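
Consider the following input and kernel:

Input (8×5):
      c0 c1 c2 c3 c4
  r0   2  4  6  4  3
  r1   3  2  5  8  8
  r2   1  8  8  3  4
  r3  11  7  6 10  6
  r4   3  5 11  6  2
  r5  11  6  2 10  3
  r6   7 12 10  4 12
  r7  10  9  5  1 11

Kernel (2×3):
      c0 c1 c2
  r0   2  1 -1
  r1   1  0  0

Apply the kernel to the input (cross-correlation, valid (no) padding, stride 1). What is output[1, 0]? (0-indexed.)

4

The receptive field on the input at this output position is [3 2 5 / 1 8 8]. Elementwise product with the kernel and sum: 3·2 + 2·1 + 5·-1 + 1·1.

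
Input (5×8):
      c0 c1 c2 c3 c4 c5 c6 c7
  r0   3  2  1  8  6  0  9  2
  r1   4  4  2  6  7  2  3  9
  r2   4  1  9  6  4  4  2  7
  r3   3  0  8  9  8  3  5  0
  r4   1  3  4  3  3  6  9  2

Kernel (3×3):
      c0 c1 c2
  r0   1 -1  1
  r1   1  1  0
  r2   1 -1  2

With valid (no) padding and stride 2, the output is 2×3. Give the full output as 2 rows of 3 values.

31 18 28
21 31 28

Output[0,0]: The receptive field on the input at this output position is [3 2 1 / 4 4 2 / 4 1 9]. Elementwise product with the kernel and sum: 3·1 + 2·-1 + 1·1 + 4·1 + 4·1 + 4·1 + 1·-1 + 9·2.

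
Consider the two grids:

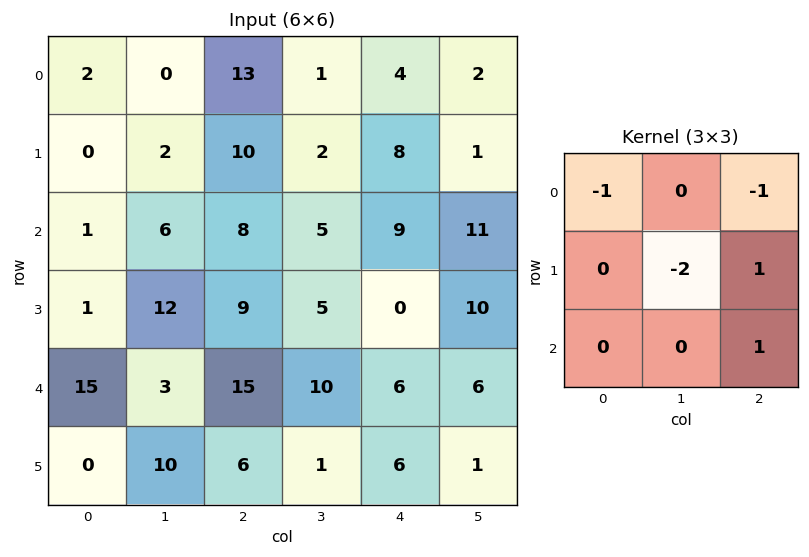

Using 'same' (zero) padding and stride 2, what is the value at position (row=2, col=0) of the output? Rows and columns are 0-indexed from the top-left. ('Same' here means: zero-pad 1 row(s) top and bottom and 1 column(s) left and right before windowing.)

-29

The receptive field on the zero-padded input at this output position is [0 1 12 / 0 15 3 / 0 0 10]. Elementwise product with the kernel and sum: 0·-1 + 12·-1 + 15·-2 + 3·1 + 10·1.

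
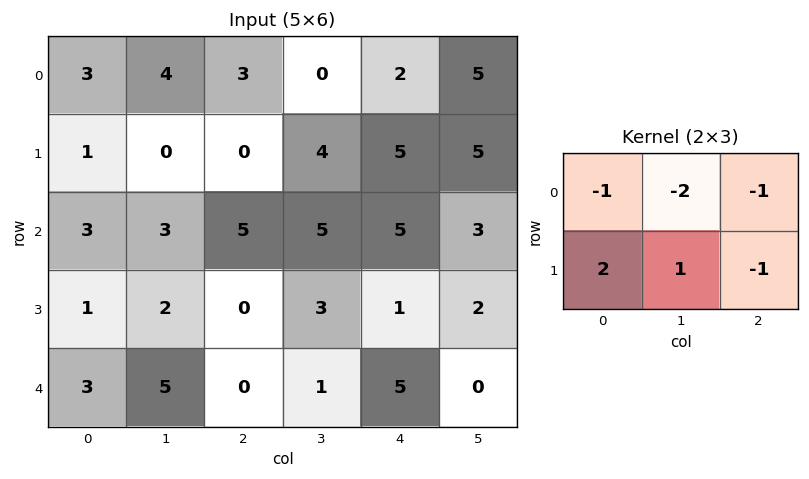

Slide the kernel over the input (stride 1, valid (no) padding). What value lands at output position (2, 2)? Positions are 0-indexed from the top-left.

The receptive field on the input at this output position is [5 5 5 / 0 3 1]. Elementwise product with the kernel and sum: 5·-1 + 5·-2 + 5·-1 + 0·2 + 3·1 + 1·-1.

-18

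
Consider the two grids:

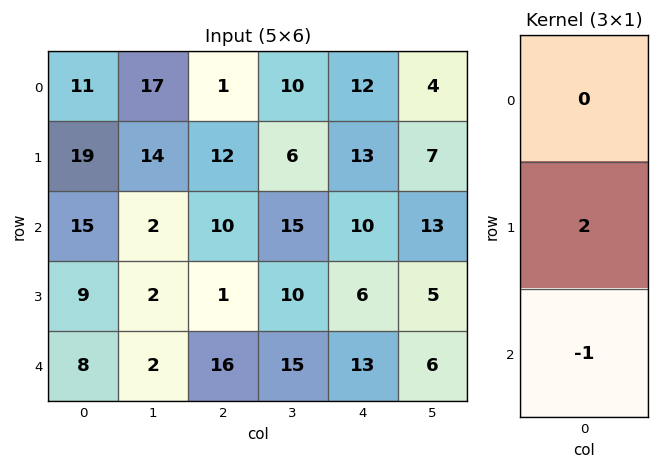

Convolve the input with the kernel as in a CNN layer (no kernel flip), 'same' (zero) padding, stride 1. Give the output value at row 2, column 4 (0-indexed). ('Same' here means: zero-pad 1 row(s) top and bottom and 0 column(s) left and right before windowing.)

The receptive field on the zero-padded input at this output position is [13 / 10 / 6]. Elementwise product with the kernel and sum: 10·2 + 6·-1.

14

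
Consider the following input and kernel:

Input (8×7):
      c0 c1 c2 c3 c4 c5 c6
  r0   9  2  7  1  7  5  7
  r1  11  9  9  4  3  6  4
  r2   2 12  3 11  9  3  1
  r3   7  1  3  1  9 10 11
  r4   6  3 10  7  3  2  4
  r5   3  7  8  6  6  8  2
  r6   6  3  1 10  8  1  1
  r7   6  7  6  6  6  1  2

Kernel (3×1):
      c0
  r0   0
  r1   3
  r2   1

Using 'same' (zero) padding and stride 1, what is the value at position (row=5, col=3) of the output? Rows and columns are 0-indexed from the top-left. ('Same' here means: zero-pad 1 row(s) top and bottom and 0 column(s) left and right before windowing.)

28

The receptive field on the zero-padded input at this output position is [7 / 6 / 10]. Elementwise product with the kernel and sum: 6·3 + 10·1.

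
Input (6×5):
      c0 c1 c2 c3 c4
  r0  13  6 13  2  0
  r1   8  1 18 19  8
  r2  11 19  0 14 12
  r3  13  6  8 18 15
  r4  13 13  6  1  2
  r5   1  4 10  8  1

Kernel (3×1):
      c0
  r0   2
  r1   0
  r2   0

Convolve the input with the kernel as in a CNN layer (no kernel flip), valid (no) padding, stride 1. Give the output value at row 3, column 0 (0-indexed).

The receptive field on the input at this output position is [13 / 13 / 1]. Elementwise product with the kernel and sum: 13·2.

26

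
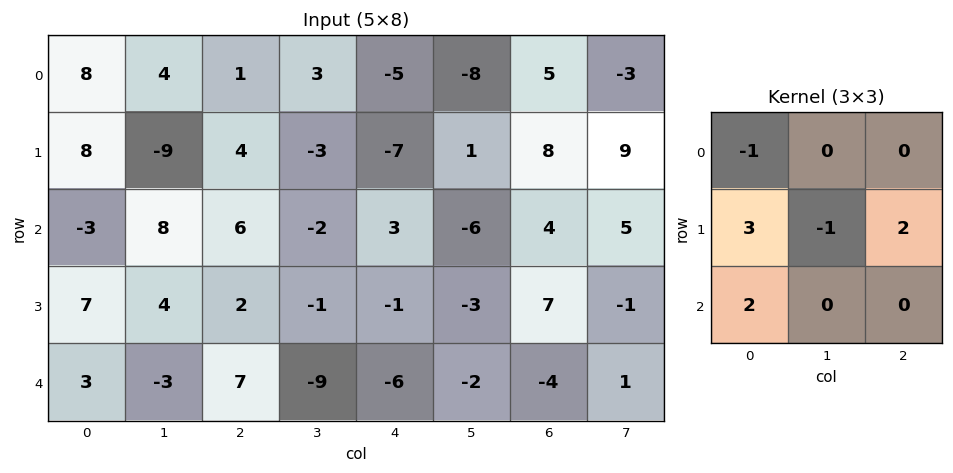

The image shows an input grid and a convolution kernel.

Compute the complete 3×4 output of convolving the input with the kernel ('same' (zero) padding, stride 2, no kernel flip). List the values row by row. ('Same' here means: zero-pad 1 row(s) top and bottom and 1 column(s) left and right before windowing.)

0 -1 -8 -33
19 31 -20 -19
-9 -38 -24 3

Output[0,0]: The receptive field on the zero-padded input at this output position is [0 0 0 / 0 8 4 / 0 8 -9]. Elementwise product with the kernel and sum: 0·-1 + 0·3 + 8·-1 + 4·2 + 0·2.
Output[0,1]: The receptive field on the zero-padded input at this output position is [0 0 0 / 4 1 3 / -9 4 -3]. Elementwise product with the kernel and sum: 0·-1 + 4·3 + 1·-1 + 3·2 + -9·2.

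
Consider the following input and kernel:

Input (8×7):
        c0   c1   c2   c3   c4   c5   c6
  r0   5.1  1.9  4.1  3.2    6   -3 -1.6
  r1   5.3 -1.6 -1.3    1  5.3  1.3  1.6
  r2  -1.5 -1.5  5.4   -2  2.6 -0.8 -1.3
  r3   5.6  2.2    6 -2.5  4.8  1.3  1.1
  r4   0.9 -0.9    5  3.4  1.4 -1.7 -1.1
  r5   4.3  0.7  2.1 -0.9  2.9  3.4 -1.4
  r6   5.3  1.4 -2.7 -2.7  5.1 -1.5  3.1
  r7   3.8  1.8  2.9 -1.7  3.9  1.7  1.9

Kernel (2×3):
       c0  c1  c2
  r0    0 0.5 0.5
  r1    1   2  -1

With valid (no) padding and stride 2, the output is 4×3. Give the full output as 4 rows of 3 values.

Output[0,0]: The receptive field on the input at this output position is [5.1 1.9 4.1 / 5.3 -1.6 -1.3]. Elementwise product with the kernel and sum: 1.9·0.5 + 4.1·0.5 + 5.3·1 + -1.6·2 + -1.3·-1.

6.4 0 4
5.95 -3.5 5.25
5.65 -0.2 9.7
3.85 -3.2 6.2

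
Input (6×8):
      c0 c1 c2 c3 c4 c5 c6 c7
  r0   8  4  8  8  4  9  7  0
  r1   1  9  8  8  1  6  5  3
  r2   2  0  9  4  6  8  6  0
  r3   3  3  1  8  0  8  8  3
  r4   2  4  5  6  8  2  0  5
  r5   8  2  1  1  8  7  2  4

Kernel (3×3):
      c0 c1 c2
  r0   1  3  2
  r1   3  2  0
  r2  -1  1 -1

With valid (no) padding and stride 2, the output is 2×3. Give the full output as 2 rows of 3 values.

46 69 56
32 45 52

Output[0,0]: The receptive field on the input at this output position is [8 4 8 / 1 9 8 / 2 0 9]. Elementwise product with the kernel and sum: 8·1 + 4·3 + 8·2 + 1·3 + 9·2 + 2·-1 + 0·1 + 9·-1.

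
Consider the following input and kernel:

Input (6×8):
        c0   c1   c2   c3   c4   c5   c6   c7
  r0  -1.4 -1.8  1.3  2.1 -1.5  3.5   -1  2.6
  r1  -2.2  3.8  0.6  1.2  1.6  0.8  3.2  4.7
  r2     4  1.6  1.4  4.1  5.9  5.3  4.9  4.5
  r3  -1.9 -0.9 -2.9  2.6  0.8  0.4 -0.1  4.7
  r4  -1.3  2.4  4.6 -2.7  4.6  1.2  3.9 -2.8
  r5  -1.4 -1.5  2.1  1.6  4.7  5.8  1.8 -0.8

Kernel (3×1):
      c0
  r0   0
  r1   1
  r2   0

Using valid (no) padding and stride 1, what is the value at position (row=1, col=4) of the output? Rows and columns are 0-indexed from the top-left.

5.9

The receptive field on the input at this output position is [1.6 / 5.9 / 0.8]. Elementwise product with the kernel and sum: 5.9·1.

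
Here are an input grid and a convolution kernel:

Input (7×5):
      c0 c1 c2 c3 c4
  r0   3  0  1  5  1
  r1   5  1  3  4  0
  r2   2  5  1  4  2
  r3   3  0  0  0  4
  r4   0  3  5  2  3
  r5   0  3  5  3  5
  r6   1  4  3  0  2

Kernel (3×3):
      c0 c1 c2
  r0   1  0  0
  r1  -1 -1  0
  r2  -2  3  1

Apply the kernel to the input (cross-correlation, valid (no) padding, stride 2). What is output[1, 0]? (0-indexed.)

The receptive field on the input at this output position is [2 5 1 / 3 0 0 / 0 3 5]. Elementwise product with the kernel and sum: 2·1 + 3·-1 + 0·-1 + 0·-2 + 3·3 + 5·1.

13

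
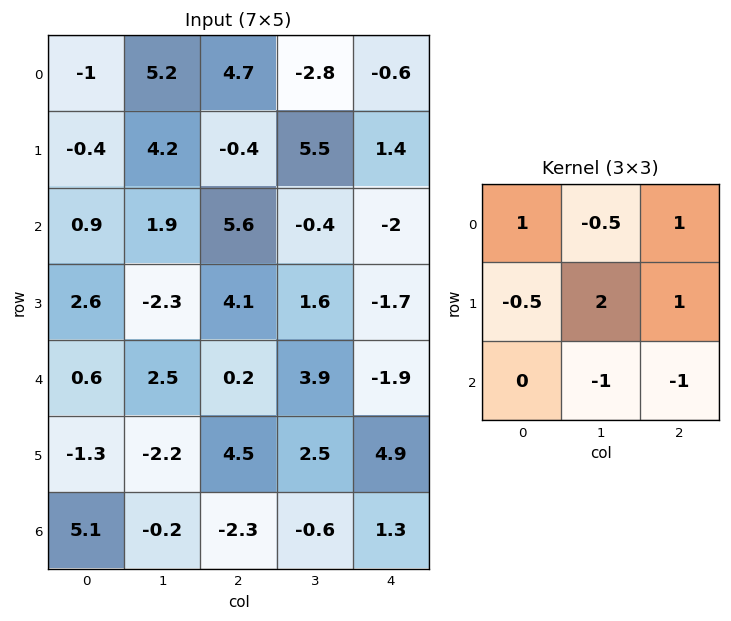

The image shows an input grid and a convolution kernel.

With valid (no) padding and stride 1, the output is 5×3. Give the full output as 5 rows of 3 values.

1.8 -2.55 20.5
4.25 14.05 -7.25
1.05 5.55 1.25
10.45 -6.7 0
2.8 21.8 3.3

Output[0,0]: The receptive field on the input at this output position is [-1 5.2 4.7 / -0.4 4.2 -0.4 / 0.9 1.9 5.6]. Elementwise product with the kernel and sum: -1·1 + 5.2·-0.5 + 4.7·1 + -0.4·-0.5 + 4.2·2 + -0.4·1 + 1.9·-1 + 5.6·-1.
Output[0,1]: The receptive field on the input at this output position is [5.2 4.7 -2.8 / 4.2 -0.4 5.5 / 1.9 5.6 -0.4]. Elementwise product with the kernel and sum: 5.2·1 + 4.7·-0.5 + -2.8·1 + 4.2·-0.5 + -0.4·2 + 5.5·1 + 5.6·-1 + -0.4·-1.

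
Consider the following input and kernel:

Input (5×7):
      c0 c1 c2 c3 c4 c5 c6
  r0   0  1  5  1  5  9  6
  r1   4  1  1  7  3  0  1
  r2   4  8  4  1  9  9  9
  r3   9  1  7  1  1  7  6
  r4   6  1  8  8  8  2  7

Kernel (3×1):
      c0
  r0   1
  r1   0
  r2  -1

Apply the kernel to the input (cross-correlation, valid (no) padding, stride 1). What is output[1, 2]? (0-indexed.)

-6

The receptive field on the input at this output position is [1 / 4 / 7]. Elementwise product with the kernel and sum: 1·1 + 7·-1.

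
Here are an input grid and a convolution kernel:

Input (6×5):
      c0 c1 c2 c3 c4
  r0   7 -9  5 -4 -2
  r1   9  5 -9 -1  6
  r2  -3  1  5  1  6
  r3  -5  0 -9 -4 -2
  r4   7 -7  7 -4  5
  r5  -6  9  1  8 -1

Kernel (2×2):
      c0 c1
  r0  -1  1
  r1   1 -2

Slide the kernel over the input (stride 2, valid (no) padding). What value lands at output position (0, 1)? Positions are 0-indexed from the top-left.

The receptive field on the input at this output position is [5 -4 / -9 -1]. Elementwise product with the kernel and sum: 5·-1 + -4·1 + -9·1 + -1·-2.

-16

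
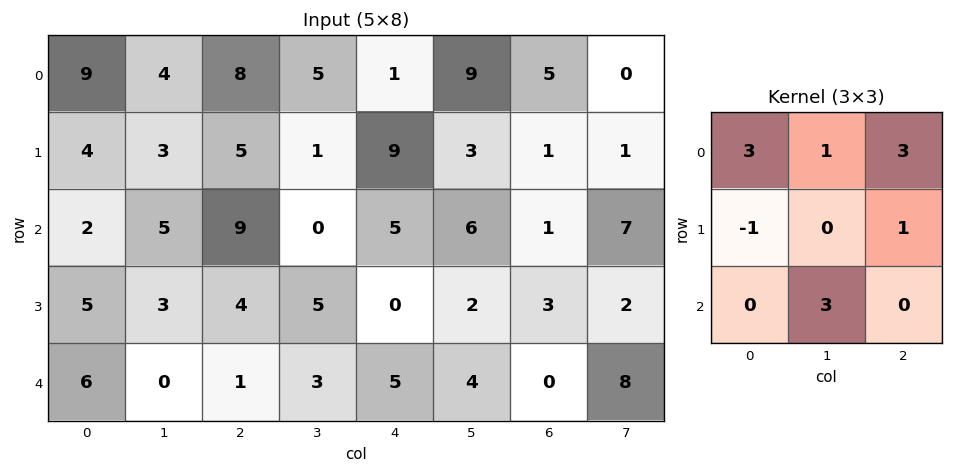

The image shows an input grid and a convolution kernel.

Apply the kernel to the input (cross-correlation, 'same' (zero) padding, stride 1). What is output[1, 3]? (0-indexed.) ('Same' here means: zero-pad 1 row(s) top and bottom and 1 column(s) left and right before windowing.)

The receptive field on the zero-padded input at this output position is [8 5 1 / 5 1 9 / 9 0 5]. Elementwise product with the kernel and sum: 8·3 + 5·1 + 1·3 + 5·-1 + 9·1 + 0·3.

36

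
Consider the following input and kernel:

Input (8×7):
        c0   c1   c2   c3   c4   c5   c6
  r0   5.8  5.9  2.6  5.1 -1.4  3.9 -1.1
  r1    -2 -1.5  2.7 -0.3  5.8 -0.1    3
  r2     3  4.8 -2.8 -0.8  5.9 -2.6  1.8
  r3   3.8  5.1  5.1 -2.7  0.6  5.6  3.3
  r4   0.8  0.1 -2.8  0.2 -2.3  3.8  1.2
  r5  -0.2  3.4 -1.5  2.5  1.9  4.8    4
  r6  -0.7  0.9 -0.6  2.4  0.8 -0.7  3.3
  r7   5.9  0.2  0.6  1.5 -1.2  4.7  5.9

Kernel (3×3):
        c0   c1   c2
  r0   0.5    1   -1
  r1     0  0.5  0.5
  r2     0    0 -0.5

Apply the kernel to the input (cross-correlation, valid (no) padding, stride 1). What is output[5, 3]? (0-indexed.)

-3.95

The receptive field on the input at this output position is [2.5 1.9 4.8 / 2.4 0.8 -0.7 / 1.5 -1.2 4.7]. Elementwise product with the kernel and sum: 2.5·0.5 + 1.9·1 + 4.8·-1 + 0.8·0.5 + -0.7·0.5 + 4.7·-0.5.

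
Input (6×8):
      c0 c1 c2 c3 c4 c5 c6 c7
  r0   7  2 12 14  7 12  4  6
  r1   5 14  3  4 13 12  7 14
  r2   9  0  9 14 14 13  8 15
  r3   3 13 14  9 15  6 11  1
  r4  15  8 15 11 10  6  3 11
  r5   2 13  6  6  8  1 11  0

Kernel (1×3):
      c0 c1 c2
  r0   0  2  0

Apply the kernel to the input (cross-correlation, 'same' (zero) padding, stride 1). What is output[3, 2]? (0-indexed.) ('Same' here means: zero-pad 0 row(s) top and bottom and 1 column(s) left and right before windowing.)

28

The receptive field on the zero-padded input at this output position is [13 14 9]. Elementwise product with the kernel and sum: 14·2.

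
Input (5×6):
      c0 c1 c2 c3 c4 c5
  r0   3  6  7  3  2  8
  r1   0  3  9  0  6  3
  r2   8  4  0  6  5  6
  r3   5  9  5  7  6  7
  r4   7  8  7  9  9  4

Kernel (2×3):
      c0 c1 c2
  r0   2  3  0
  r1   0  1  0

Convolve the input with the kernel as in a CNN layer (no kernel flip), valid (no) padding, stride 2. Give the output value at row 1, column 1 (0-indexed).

The receptive field on the input at this output position is [0 6 5 / 5 7 6]. Elementwise product with the kernel and sum: 0·2 + 6·3 + 7·1.

25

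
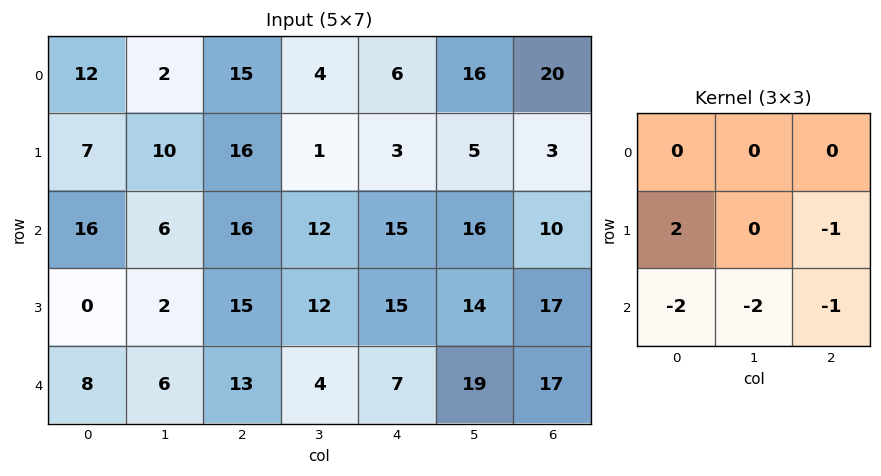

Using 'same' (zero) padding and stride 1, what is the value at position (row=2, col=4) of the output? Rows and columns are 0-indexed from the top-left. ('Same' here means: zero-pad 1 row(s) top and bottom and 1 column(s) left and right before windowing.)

The receptive field on the zero-padded input at this output position is [1 3 5 / 12 15 16 / 12 15 14]. Elementwise product with the kernel and sum: 12·2 + 16·-1 + 12·-2 + 15·-2 + 14·-1.

-60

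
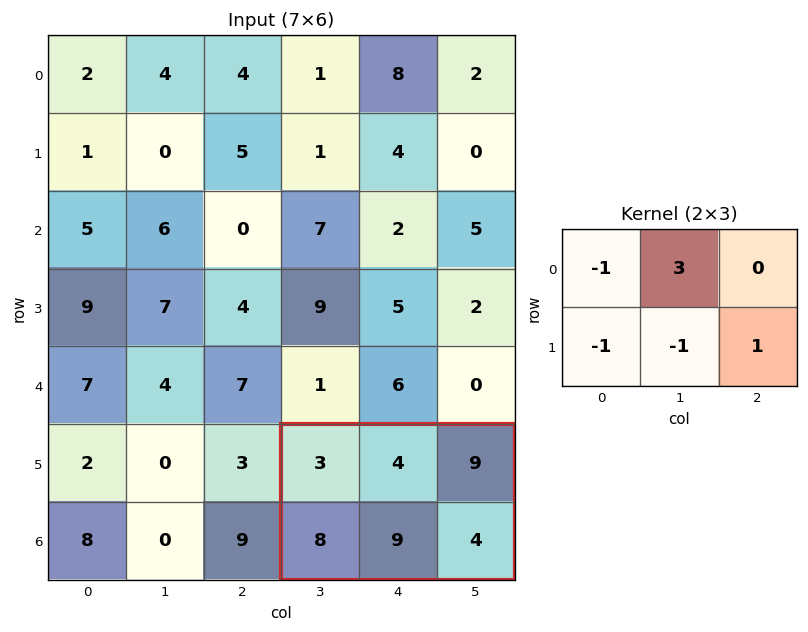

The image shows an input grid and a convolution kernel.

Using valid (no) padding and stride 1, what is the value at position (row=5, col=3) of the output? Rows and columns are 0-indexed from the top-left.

The receptive field on the input at this output position is [3 4 9 / 8 9 4]. Elementwise product with the kernel and sum: 3·-1 + 4·3 + 8·-1 + 9·-1 + 4·1.

-4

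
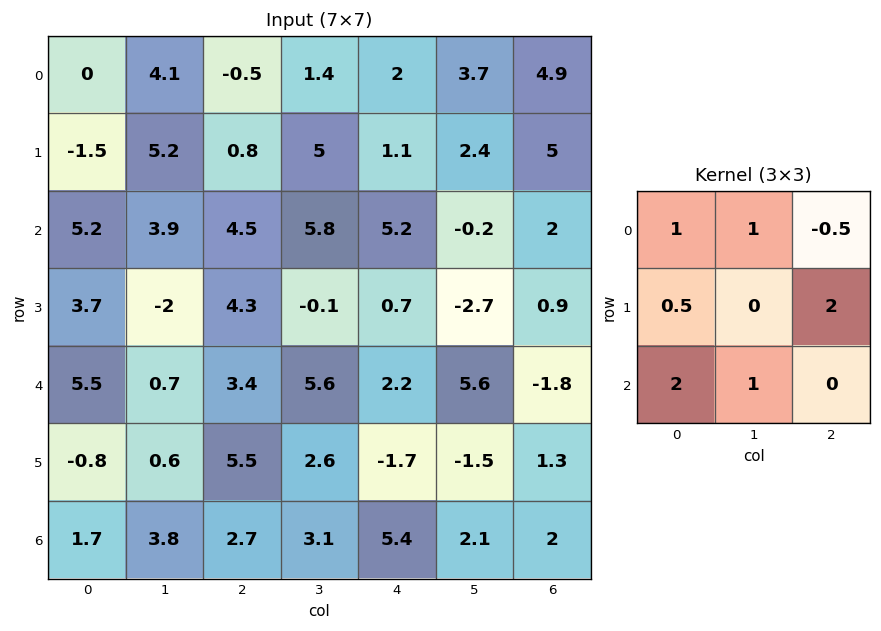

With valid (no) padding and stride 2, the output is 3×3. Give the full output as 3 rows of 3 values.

Output[0,0]: The receptive field on the input at this output position is [0 4.1 -0.5 / -1.5 5.2 0.8 / 5.2 3.9 4.5]. Elementwise product with the kernel and sum: 0·1 + 4.1·1 + -0.5·-0.5 + -1.5·0.5 + 0.8·2 + 5.2·2 + 3.9·1.

19.5 17.3 24
29 23.65 16.15
22.3 15.75 23.35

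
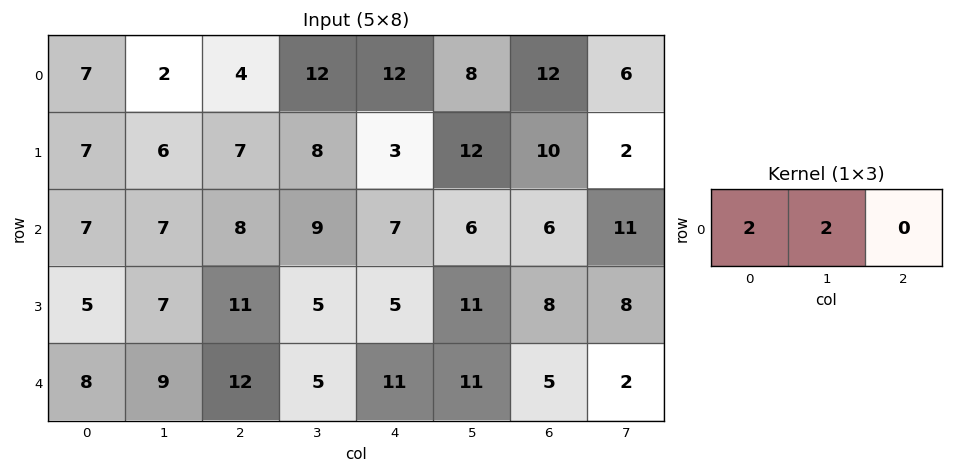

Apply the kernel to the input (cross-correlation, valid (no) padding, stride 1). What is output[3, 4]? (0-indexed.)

The receptive field on the input at this output position is [5 11 8]. Elementwise product with the kernel and sum: 5·2 + 11·2.

32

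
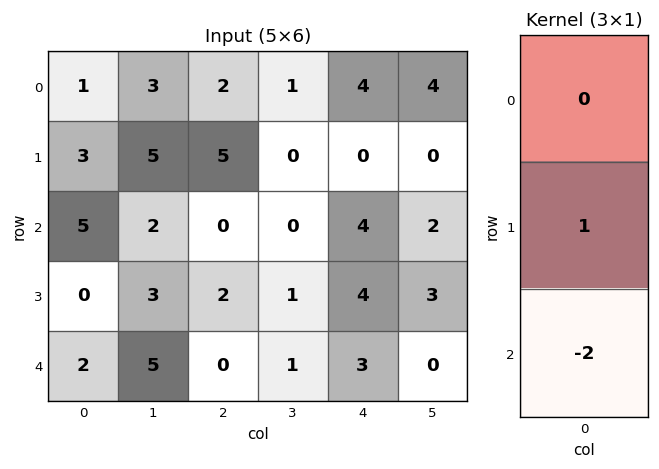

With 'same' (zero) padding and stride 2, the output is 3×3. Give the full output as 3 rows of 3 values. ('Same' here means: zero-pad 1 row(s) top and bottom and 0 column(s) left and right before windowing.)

Output[0,0]: The receptive field on the zero-padded input at this output position is [0 / 1 / 3]. Elementwise product with the kernel and sum: 1·1 + 3·-2.

-5 -8 4
5 -4 -4
2 0 3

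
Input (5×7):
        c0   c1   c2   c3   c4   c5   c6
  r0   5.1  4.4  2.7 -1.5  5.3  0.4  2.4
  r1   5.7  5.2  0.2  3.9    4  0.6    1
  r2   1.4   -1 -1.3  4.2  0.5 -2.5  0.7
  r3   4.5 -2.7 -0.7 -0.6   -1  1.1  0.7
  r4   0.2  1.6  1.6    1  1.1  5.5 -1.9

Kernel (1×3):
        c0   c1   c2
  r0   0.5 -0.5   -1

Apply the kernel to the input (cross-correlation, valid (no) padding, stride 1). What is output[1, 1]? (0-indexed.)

The receptive field on the input at this output position is [5.2 0.2 3.9]. Elementwise product with the kernel and sum: 5.2·0.5 + 0.2·-0.5 + 3.9·-1.

-1.4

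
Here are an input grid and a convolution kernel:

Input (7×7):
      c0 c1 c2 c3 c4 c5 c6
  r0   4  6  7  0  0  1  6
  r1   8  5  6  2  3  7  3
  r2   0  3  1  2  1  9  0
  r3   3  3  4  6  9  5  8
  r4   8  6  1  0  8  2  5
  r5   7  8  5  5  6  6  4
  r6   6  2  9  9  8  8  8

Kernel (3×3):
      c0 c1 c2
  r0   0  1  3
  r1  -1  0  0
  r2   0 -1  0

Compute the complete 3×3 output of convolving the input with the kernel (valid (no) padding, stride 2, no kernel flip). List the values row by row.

16 -8 7
-3 1 -2
0 10 3

Output[0,0]: The receptive field on the input at this output position is [4 6 7 / 8 5 6 / 0 3 1]. Elementwise product with the kernel and sum: 6·1 + 7·3 + 8·-1 + 3·-1.
Output[0,1]: The receptive field on the input at this output position is [7 0 0 / 6 2 3 / 1 2 1]. Elementwise product with the kernel and sum: 0·1 + 0·3 + 6·-1 + 2·-1.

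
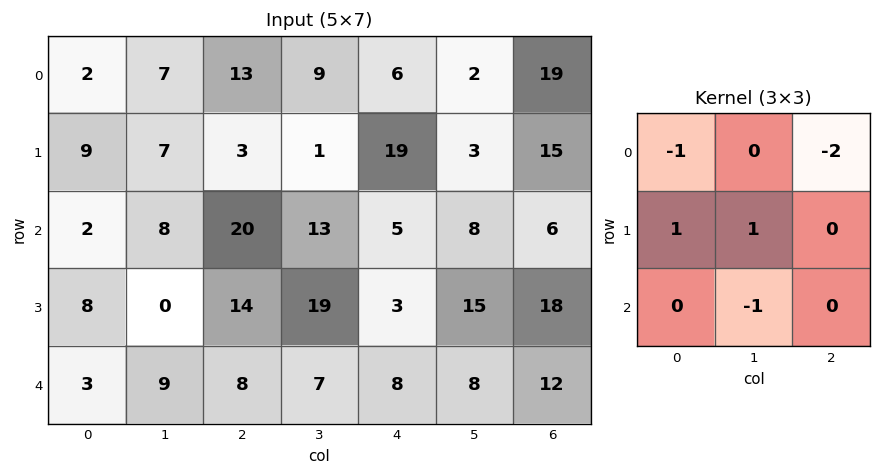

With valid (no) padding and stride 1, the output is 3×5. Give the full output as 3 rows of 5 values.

-20 -35 -34 2 -30
-5 5 -27 8 -51
-43 -28 -4 -15 -7

Output[0,0]: The receptive field on the input at this output position is [2 7 13 / 9 7 3 / 2 8 20]. Elementwise product with the kernel and sum: 2·-1 + 13·-2 + 9·1 + 7·1 + 8·-1.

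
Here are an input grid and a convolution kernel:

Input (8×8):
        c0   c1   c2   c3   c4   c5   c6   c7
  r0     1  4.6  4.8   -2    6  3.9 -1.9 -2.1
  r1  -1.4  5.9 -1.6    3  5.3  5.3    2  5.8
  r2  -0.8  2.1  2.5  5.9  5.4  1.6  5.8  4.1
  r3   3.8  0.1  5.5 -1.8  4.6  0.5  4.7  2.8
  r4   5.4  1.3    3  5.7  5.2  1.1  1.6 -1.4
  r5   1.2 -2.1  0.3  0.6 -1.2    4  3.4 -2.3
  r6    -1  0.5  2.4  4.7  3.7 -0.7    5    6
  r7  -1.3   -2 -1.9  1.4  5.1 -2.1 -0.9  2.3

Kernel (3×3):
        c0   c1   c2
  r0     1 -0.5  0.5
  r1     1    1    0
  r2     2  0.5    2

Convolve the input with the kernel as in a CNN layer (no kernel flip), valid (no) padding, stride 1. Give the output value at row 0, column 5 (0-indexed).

The receptive field on the input at this output position is [3.9 -1.9 -2.1 / 5.3 2 5.8 / 1.6 5.8 4.1]. Elementwise product with the kernel and sum: 3.9·1 + -1.9·-0.5 + -2.1·0.5 + 5.3·1 + 2·1 + 1.6·2 + 5.8·0.5 + 4.1·2.

25.4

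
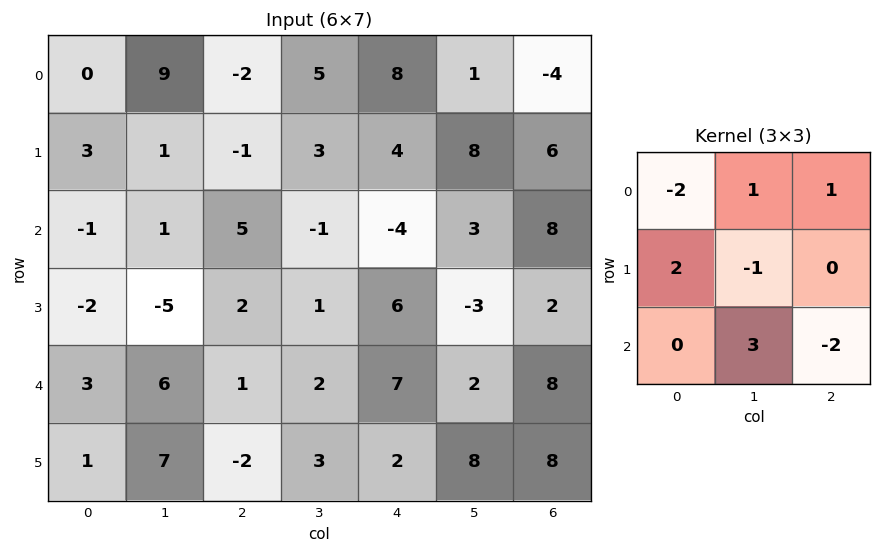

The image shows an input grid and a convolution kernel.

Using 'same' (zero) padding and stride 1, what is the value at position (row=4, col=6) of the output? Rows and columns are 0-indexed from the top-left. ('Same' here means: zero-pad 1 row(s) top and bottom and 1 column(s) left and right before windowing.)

The receptive field on the zero-padded input at this output position is [-3 2 0 / 2 8 0 / 8 8 0]. Elementwise product with the kernel and sum: -3·-2 + 2·1 + 0·1 + 2·2 + 8·-1 + 8·3 + 0·-2.

28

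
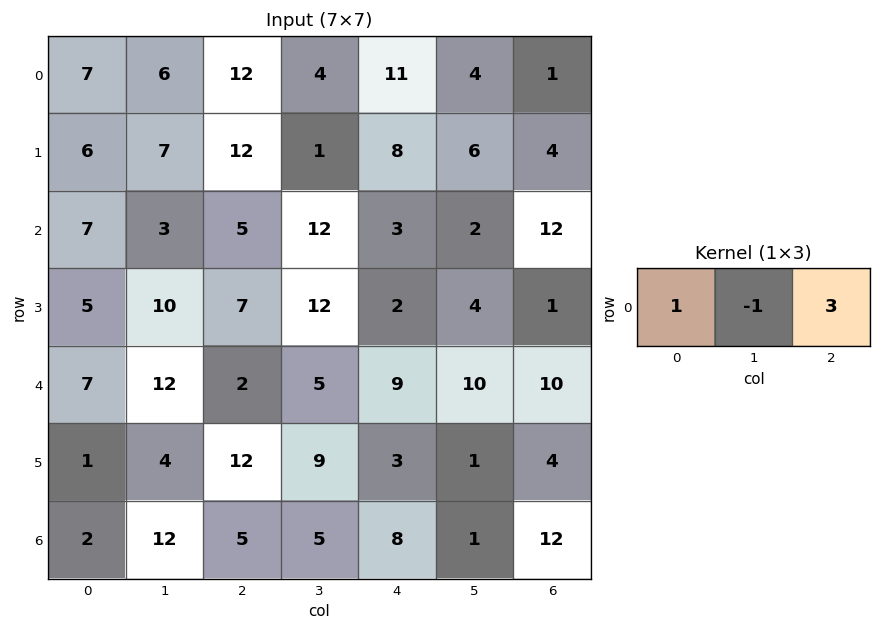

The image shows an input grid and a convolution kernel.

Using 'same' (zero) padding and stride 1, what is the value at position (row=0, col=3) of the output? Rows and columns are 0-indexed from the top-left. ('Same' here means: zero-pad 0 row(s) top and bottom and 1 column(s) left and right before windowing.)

41

The receptive field on the zero-padded input at this output position is [12 4 11]. Elementwise product with the kernel and sum: 12·1 + 4·-1 + 11·3.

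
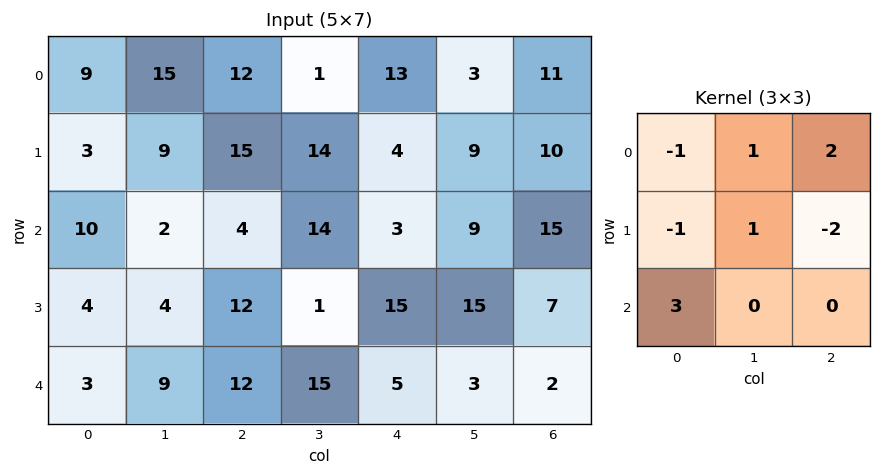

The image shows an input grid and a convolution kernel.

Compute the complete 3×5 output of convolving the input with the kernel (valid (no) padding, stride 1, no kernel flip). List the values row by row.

Output[0,0]: The receptive field on the input at this output position is [9 15 12 / 3 9 15 / 10 2 4]. Elementwise product with the kernel and sum: 9·-1 + 15·1 + 12·2 + 3·-1 + 9·1 + 15·-2 + 10·3.
Output[0,1]: The receptive field on the input at this output position is [15 12 1 / 9 15 14 / 2 4 14]. Elementwise product with the kernel and sum: 15·-1 + 12·1 + 1·2 + 9·-1 + 15·1 + 14·-2 + 2·3.

36 -17 18 32 6
32 20 47 -18 46
-15 63 11 36 37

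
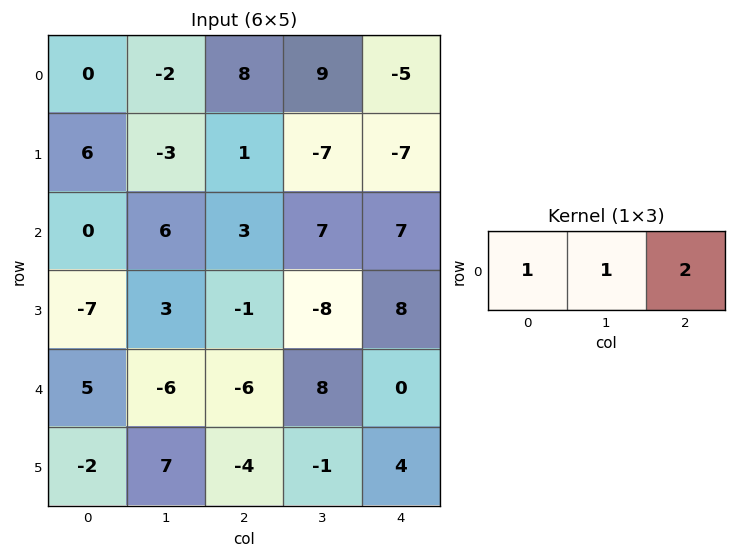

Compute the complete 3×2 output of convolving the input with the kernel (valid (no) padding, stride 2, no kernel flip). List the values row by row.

Output[0,0]: The receptive field on the input at this output position is [0 -2 8]. Elementwise product with the kernel and sum: 0·1 + -2·1 + 8·2.
Output[0,1]: The receptive field on the input at this output position is [8 9 -5]. Elementwise product with the kernel and sum: 8·1 + 9·1 + -5·2.

14 7
12 24
-13 2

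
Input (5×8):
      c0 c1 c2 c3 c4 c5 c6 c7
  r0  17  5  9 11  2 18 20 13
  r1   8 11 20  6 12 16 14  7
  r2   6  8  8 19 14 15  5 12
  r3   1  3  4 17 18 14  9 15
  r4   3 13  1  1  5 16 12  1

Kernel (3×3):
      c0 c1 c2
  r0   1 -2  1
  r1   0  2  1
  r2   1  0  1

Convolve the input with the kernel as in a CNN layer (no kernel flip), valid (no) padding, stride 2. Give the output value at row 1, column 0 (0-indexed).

The receptive field on the input at this output position is [6 8 8 / 1 3 4 / 3 13 1]. Elementwise product with the kernel and sum: 6·1 + 8·-2 + 8·1 + 3·2 + 4·1 + 3·1 + 1·1.

12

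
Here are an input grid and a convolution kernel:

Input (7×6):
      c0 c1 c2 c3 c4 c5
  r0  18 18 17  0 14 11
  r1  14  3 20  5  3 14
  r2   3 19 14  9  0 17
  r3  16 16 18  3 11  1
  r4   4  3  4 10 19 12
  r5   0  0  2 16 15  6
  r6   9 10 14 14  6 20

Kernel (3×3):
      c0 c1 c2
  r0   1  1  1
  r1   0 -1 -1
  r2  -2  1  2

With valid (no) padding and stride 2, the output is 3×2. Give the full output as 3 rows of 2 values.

71 4
5 49
29 0

Output[0,0]: The receptive field on the input at this output position is [18 18 17 / 14 3 20 / 3 19 14]. Elementwise product with the kernel and sum: 18·1 + 18·1 + 17·1 + 3·-1 + 20·-1 + 3·-2 + 19·1 + 14·2.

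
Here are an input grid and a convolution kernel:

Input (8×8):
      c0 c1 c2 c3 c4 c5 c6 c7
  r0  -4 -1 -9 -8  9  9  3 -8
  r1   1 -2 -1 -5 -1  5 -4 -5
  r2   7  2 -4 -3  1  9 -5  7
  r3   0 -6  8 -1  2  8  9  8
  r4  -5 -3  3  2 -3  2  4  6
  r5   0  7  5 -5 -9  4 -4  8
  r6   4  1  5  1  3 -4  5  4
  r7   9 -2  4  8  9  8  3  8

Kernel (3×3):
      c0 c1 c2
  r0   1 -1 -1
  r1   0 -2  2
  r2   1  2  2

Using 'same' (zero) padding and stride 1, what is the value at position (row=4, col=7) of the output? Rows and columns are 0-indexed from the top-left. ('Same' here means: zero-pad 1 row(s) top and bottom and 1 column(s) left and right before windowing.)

The receptive field on the zero-padded input at this output position is [9 8 0 / 4 6 0 / -4 8 0]. Elementwise product with the kernel and sum: 9·1 + 8·-1 + 0·-1 + 6·-2 + 0·2 + -4·1 + 8·2 + 0·2.

1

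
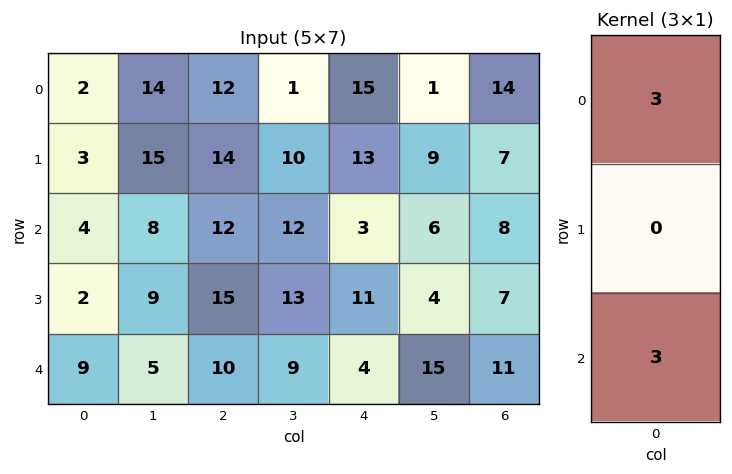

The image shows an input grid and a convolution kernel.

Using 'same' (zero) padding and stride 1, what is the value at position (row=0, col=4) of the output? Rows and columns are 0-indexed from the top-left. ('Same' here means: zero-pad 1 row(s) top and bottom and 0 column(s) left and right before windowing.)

39

The receptive field on the zero-padded input at this output position is [0 / 15 / 13]. Elementwise product with the kernel and sum: 0·3 + 13·3.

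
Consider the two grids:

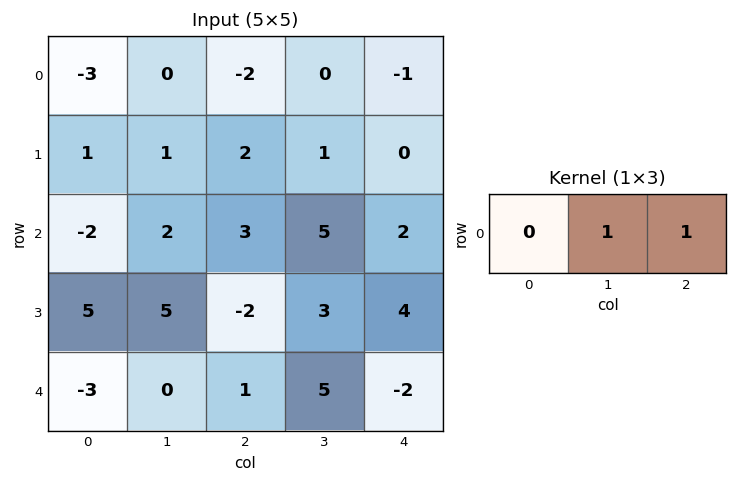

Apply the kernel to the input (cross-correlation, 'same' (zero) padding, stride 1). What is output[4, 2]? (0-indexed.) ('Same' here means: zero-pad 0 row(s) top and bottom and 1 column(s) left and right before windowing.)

6

The receptive field on the zero-padded input at this output position is [0 1 5]. Elementwise product with the kernel and sum: 1·1 + 5·1.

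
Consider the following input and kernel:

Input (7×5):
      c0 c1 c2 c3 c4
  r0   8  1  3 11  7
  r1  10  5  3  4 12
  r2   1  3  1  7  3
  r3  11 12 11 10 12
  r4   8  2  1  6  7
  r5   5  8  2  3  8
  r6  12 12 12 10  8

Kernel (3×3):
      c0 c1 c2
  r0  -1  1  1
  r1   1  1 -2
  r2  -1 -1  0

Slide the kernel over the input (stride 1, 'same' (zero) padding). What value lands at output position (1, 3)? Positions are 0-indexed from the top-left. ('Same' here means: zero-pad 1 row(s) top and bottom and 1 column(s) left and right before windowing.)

-10

The receptive field on the zero-padded input at this output position is [3 11 7 / 3 4 12 / 1 7 3]. Elementwise product with the kernel and sum: 3·-1 + 11·1 + 7·1 + 3·1 + 4·1 + 12·-2 + 1·-1 + 7·-1.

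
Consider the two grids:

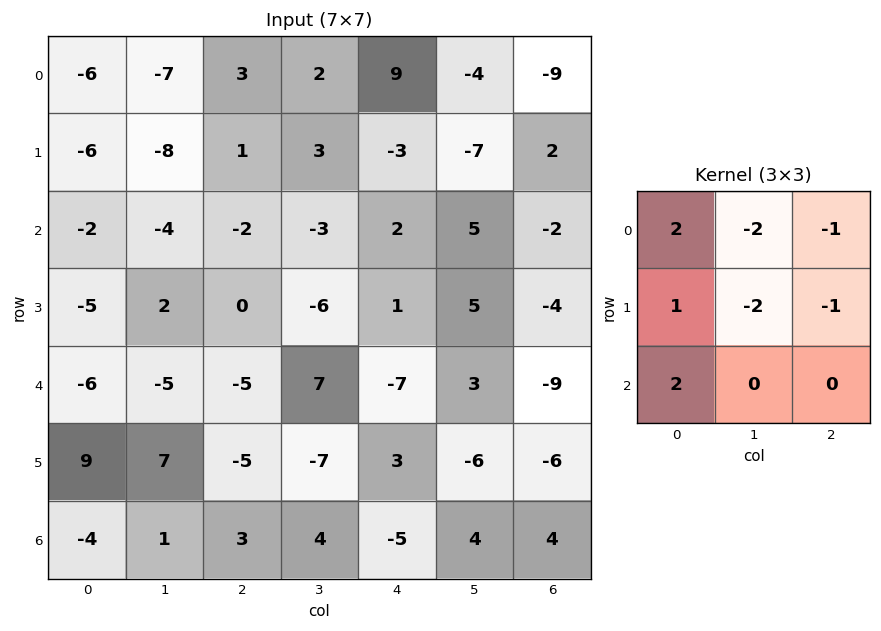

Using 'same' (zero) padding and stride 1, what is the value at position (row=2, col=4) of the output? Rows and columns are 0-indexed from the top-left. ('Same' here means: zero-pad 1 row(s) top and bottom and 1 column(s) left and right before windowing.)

The receptive field on the zero-padded input at this output position is [3 -3 -7 / -3 2 5 / -6 1 5]. Elementwise product with the kernel and sum: 3·2 + -3·-2 + -7·-1 + -3·1 + 2·-2 + 5·-1 + -6·2.

-5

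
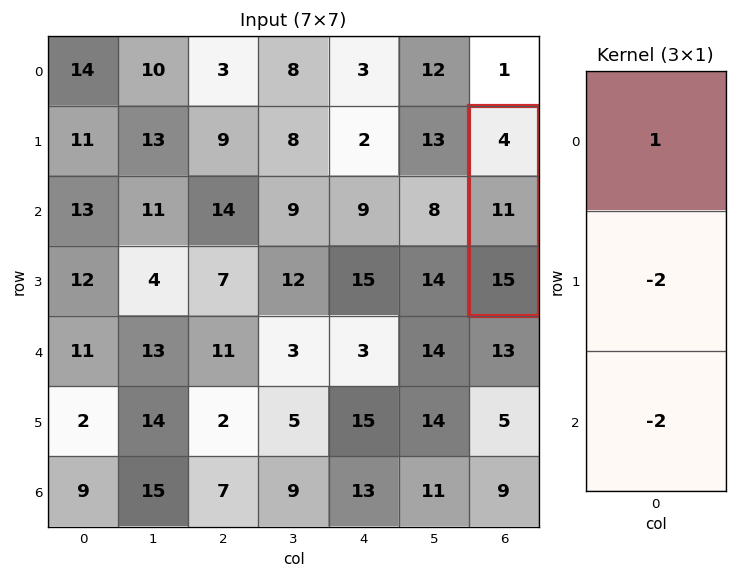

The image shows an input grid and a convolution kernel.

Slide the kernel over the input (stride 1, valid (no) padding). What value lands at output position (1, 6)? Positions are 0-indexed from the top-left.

The receptive field on the input at this output position is [4 / 11 / 15]. Elementwise product with the kernel and sum: 4·1 + 11·-2 + 15·-2.

-48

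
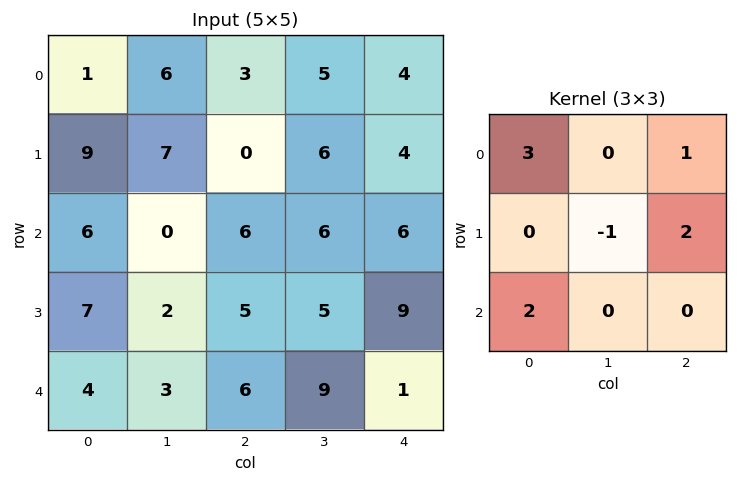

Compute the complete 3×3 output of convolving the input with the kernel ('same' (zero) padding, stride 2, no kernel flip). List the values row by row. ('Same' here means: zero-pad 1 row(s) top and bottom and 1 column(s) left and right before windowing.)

11 21 8
1 37 22
4 23 14

Output[0,0]: The receptive field on the zero-padded input at this output position is [0 0 0 / 0 1 6 / 0 9 7]. Elementwise product with the kernel and sum: 0·3 + 0·1 + 1·-1 + 6·2 + 0·2.
Output[0,1]: The receptive field on the zero-padded input at this output position is [0 0 0 / 6 3 5 / 7 0 6]. Elementwise product with the kernel and sum: 0·3 + 0·1 + 3·-1 + 5·2 + 7·2.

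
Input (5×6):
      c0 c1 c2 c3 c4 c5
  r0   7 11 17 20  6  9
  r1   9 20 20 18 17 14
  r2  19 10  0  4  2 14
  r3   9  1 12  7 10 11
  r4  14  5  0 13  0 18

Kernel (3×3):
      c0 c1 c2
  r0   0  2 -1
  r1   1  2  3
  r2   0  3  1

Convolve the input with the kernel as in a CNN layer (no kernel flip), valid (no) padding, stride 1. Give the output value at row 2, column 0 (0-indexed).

82

The receptive field on the input at this output position is [19 10 0 / 9 1 12 / 14 5 0]. Elementwise product with the kernel and sum: 10·2 + 0·-1 + 9·1 + 1·2 + 12·3 + 5·3 + 0·1.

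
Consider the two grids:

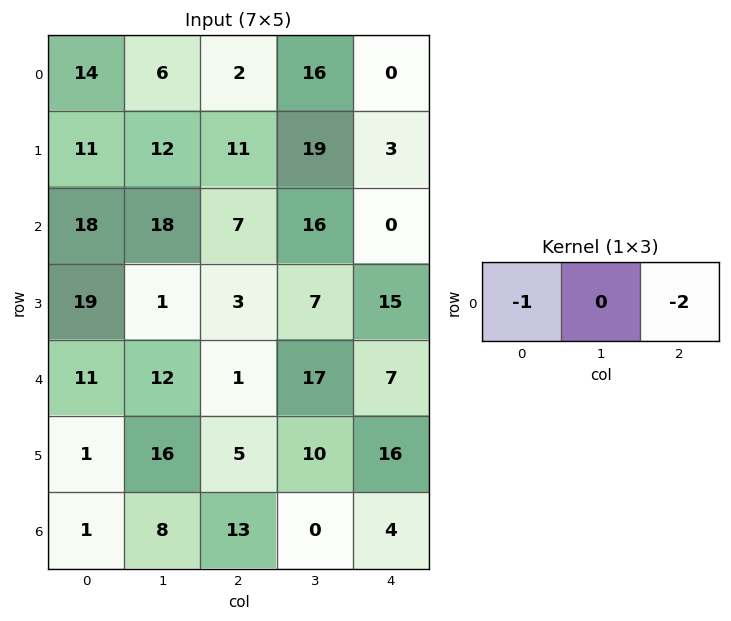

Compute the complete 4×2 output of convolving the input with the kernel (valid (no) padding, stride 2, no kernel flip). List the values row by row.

-18 -2
-32 -7
-13 -15
-27 -21

Output[0,0]: The receptive field on the input at this output position is [14 6 2]. Elementwise product with the kernel and sum: 14·-1 + 2·-2.
Output[0,1]: The receptive field on the input at this output position is [2 16 0]. Elementwise product with the kernel and sum: 2·-1 + 0·-2.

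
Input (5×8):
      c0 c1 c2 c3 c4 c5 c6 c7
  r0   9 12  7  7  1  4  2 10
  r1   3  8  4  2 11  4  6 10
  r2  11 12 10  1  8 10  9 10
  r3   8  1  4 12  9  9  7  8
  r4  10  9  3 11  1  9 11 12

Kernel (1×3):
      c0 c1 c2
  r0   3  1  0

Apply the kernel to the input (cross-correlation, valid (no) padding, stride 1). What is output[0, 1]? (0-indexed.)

43

The receptive field on the input at this output position is [12 7 7]. Elementwise product with the kernel and sum: 12·3 + 7·1.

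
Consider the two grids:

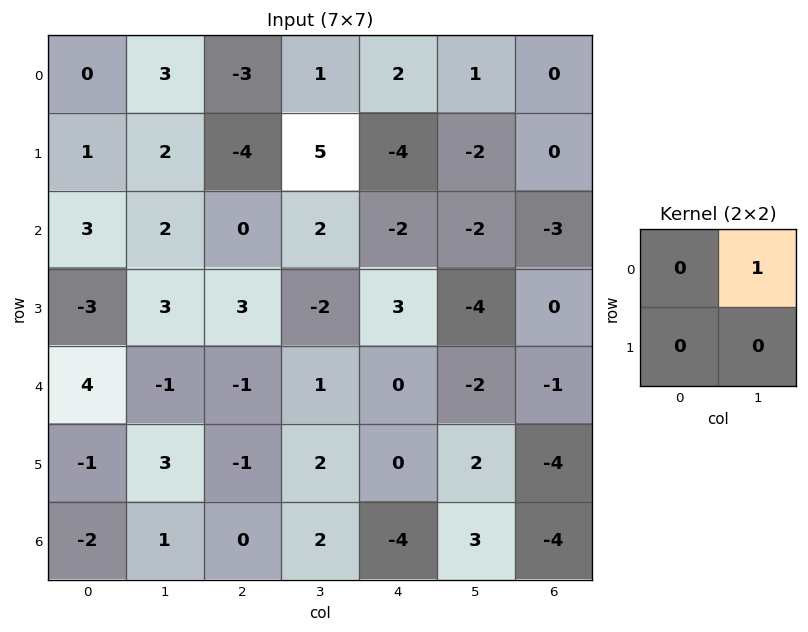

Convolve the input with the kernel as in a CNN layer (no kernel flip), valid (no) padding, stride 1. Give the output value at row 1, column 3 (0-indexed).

The receptive field on the input at this output position is [5 -4 / 2 -2]. Elementwise product with the kernel and sum: -4·1.

-4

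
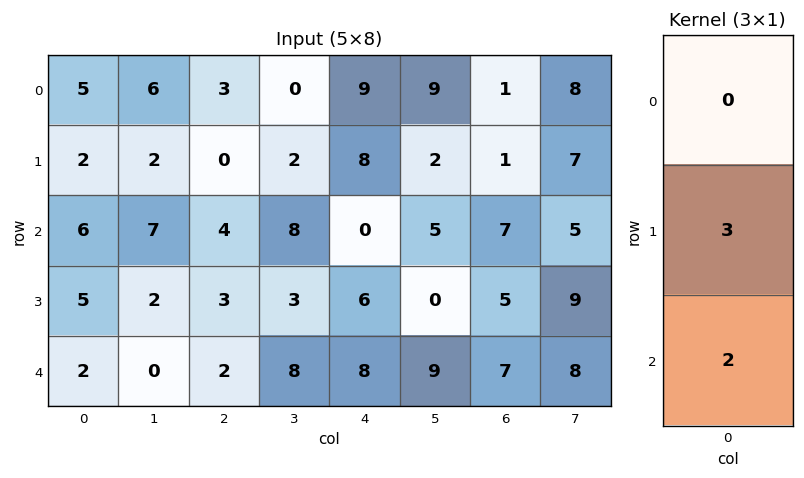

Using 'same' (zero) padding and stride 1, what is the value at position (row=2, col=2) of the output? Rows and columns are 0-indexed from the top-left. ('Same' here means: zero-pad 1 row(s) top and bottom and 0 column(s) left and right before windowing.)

The receptive field on the zero-padded input at this output position is [0 / 4 / 3]. Elementwise product with the kernel and sum: 4·3 + 3·2.

18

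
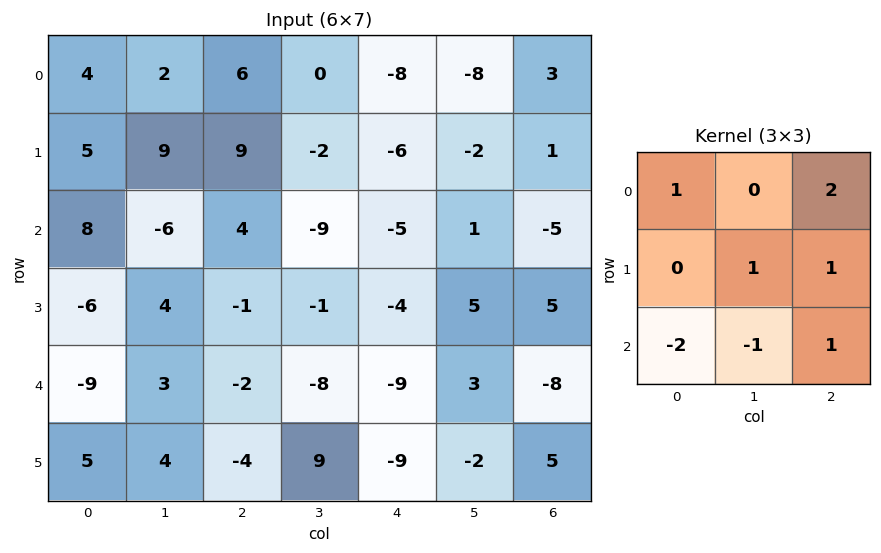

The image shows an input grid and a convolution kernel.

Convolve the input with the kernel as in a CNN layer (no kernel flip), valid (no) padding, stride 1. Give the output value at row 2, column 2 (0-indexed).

-8

The receptive field on the input at this output position is [4 -9 -5 / -1 -1 -4 / -2 -8 -9]. Elementwise product with the kernel and sum: 4·1 + -5·2 + -1·1 + -4·1 + -2·-2 + -8·-1 + -9·1.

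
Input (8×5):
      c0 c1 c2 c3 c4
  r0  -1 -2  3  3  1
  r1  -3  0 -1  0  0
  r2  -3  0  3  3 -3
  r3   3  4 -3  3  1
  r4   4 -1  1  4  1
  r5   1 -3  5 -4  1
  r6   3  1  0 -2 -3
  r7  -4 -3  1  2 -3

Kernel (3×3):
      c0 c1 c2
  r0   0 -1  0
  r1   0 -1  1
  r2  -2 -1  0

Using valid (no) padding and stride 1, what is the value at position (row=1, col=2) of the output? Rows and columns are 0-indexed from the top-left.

-3

The receptive field on the input at this output position is [-1 0 0 / 3 3 -3 / -3 3 1]. Elementwise product with the kernel and sum: 0·-1 + 3·-1 + -3·1 + -3·-2 + 3·-1.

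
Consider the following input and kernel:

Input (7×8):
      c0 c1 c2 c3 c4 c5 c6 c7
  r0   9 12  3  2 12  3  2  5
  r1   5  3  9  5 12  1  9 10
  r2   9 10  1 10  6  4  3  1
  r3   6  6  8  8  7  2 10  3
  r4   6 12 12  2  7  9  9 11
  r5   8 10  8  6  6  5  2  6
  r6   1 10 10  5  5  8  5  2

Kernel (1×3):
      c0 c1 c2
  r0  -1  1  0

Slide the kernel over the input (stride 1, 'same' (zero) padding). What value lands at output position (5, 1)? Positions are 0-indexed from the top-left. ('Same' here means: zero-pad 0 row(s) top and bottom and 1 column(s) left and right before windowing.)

The receptive field on the zero-padded input at this output position is [8 10 8]. Elementwise product with the kernel and sum: 8·-1 + 10·1.

2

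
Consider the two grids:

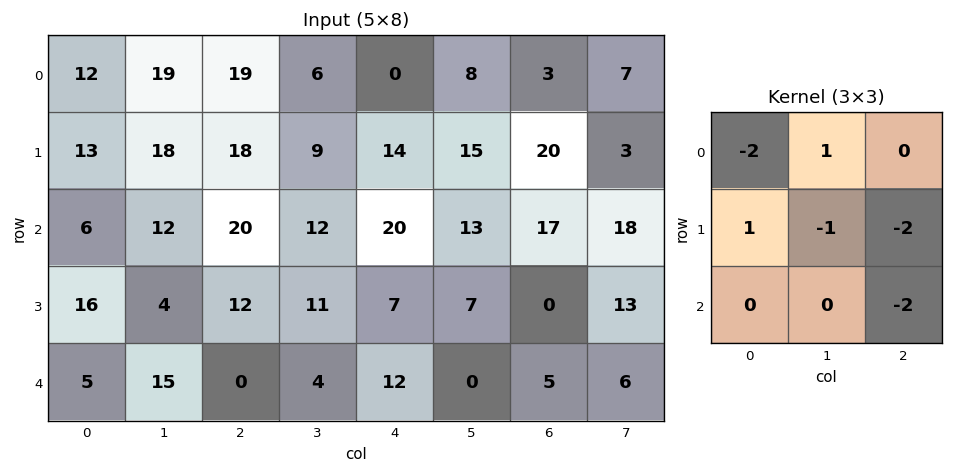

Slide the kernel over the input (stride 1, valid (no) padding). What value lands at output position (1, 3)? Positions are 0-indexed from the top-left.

-52

The receptive field on the input at this output position is [9 14 15 / 12 20 13 / 11 7 7]. Elementwise product with the kernel and sum: 9·-2 + 14·1 + 12·1 + 20·-1 + 13·-2 + 7·-2.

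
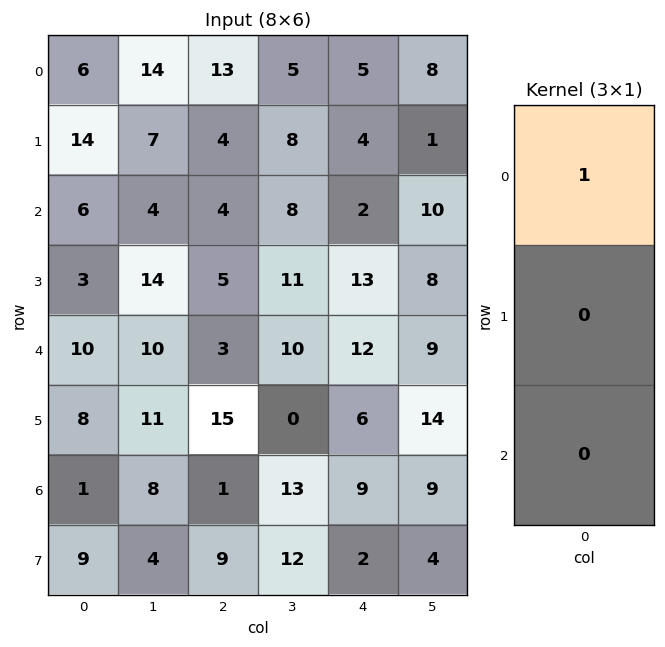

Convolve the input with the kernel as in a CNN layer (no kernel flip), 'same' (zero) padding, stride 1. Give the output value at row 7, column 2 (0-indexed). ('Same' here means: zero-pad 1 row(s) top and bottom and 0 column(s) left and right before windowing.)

The receptive field on the zero-padded input at this output position is [1 / 9 / 0]. Elementwise product with the kernel and sum: 1·1.

1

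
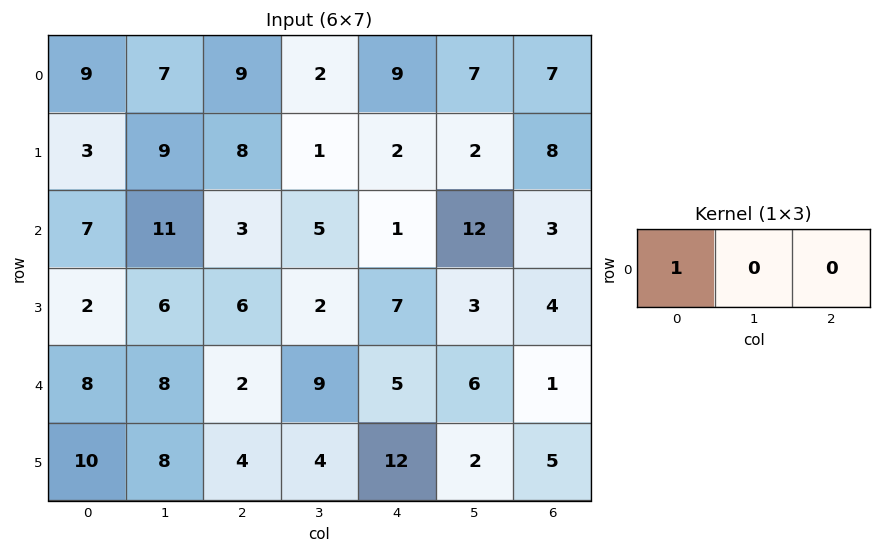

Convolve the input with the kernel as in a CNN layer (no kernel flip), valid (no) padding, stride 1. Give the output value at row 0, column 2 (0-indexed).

The receptive field on the input at this output position is [9 2 9]. Elementwise product with the kernel and sum: 9·1.

9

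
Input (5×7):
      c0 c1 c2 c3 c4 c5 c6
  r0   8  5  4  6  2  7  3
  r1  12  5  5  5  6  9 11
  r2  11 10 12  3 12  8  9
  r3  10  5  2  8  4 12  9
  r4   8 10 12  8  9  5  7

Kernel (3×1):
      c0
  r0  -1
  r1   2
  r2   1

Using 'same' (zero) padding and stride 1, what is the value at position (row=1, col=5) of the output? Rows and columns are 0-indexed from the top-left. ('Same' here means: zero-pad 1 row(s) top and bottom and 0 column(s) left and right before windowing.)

The receptive field on the zero-padded input at this output position is [7 / 9 / 8]. Elementwise product with the kernel and sum: 7·-1 + 9·2 + 8·1.

19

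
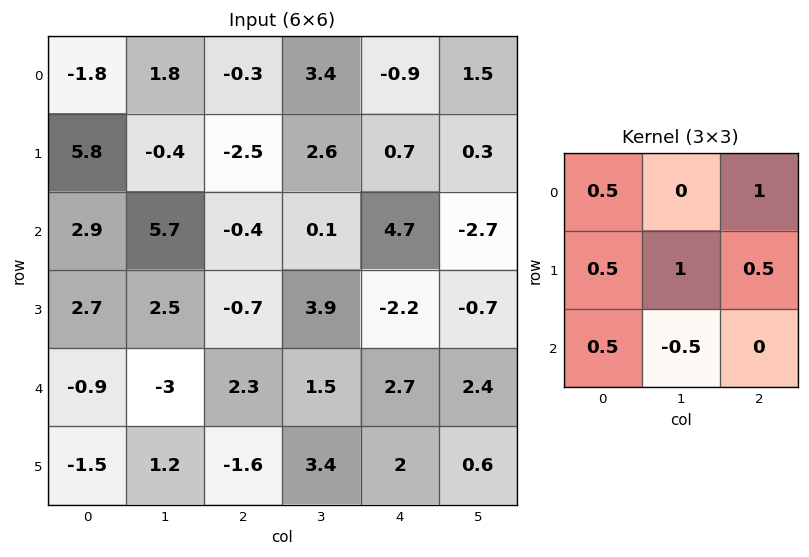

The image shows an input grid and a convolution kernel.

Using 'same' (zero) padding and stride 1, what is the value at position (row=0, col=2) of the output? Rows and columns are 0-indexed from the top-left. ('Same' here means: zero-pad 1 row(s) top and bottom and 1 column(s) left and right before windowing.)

3.35

The receptive field on the zero-padded input at this output position is [0 0 0 / 1.8 -0.3 3.4 / -0.4 -2.5 2.6]. Elementwise product with the kernel and sum: 0·0.5 + 0·1 + 1.8·0.5 + -0.3·1 + 3.4·0.5 + -0.4·0.5 + -2.5·-0.5.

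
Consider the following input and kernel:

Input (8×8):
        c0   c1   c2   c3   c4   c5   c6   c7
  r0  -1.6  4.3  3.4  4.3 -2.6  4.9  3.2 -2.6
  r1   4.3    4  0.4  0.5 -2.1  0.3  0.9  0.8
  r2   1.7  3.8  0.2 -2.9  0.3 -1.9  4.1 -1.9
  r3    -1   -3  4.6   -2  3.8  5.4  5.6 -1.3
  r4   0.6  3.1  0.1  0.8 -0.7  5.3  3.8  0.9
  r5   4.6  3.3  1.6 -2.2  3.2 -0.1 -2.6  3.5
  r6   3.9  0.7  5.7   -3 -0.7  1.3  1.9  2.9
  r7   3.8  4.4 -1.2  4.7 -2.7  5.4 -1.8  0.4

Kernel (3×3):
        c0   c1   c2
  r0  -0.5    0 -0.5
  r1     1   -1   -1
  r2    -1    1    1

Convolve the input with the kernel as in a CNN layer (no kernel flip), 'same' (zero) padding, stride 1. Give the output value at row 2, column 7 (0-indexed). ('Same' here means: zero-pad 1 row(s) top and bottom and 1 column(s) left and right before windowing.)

-1.35

The receptive field on the zero-padded input at this output position is [0.9 0.8 0 / 4.1 -1.9 0 / 5.6 -1.3 0]. Elementwise product with the kernel and sum: 0.9·-0.5 + 0·-0.5 + 4.1·1 + -1.9·-1 + 0·-1 + 5.6·-1 + -1.3·1 + 0·1.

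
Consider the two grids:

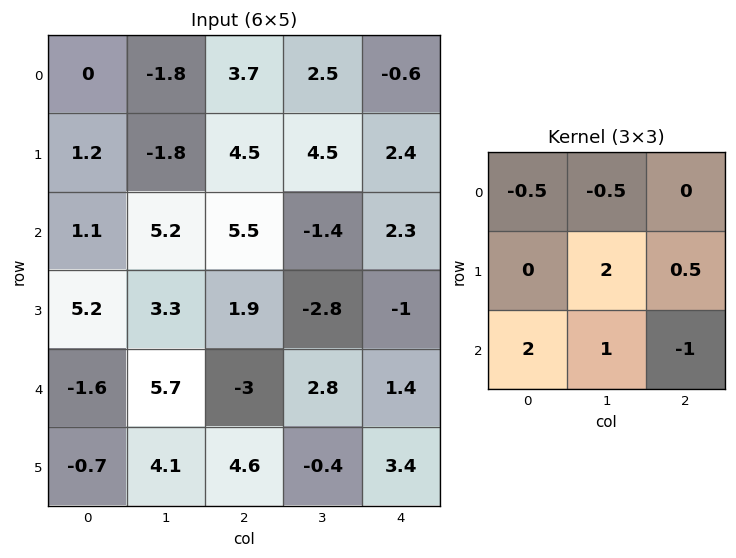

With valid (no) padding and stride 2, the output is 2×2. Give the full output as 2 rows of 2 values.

Output[0,0]: The receptive field on the input at this output position is [0 -1.8 3.7 / 1.2 -1.8 4.5 / 1.1 5.2 5.5]. Elementwise product with the kernel and sum: 0·-0.5 + -1.8·-0.5 + -1.8·2 + 4.5·0.5 + 1.1·2 + 5.2·1 + 5.5·-1.
Output[0,1]: The receptive field on the input at this output position is [3.7 2.5 -0.6 / 4.5 4.5 2.4 / 5.5 -1.4 2.3]. Elementwise product with the kernel and sum: 3.7·-0.5 + 2.5·-0.5 + 4.5·2 + 2.4·0.5 + 5.5·2 + -1.4·1 + 2.3·-1.

1.45 14.4
9.9 -12.75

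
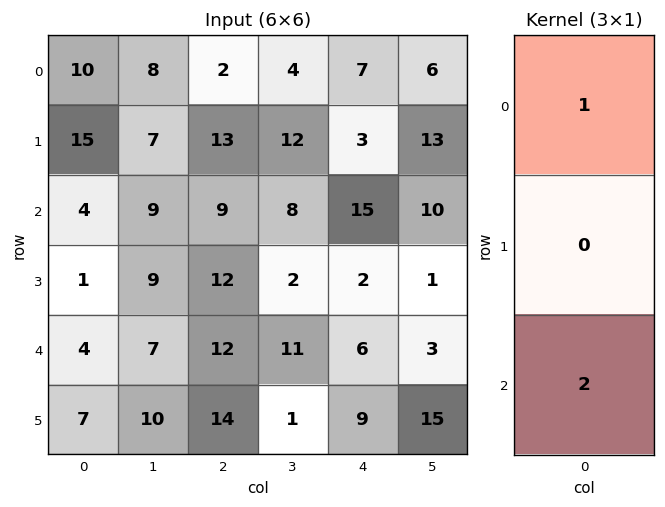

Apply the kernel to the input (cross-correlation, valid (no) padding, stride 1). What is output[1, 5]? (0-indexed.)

The receptive field on the input at this output position is [13 / 10 / 1]. Elementwise product with the kernel and sum: 13·1 + 1·2.

15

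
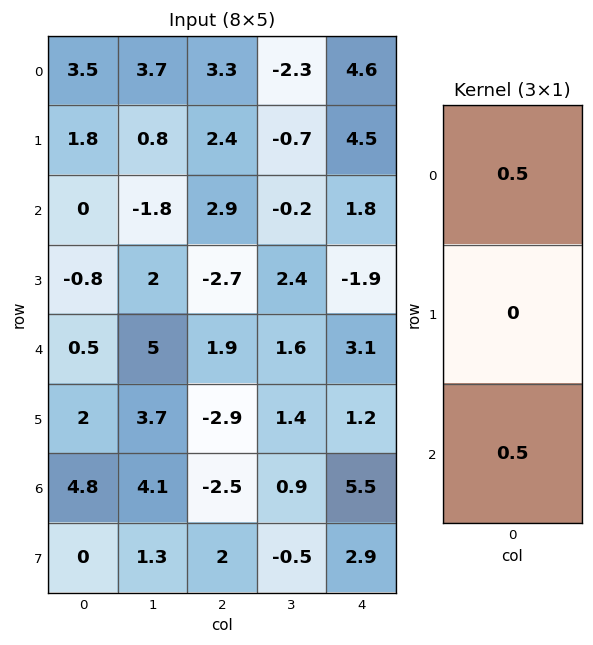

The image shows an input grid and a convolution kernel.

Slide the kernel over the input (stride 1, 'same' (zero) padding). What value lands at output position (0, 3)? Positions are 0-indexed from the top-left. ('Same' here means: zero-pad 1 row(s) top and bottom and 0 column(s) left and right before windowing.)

-0.35

The receptive field on the zero-padded input at this output position is [0 / -2.3 / -0.7]. Elementwise product with the kernel and sum: 0·0.5 + -0.7·0.5.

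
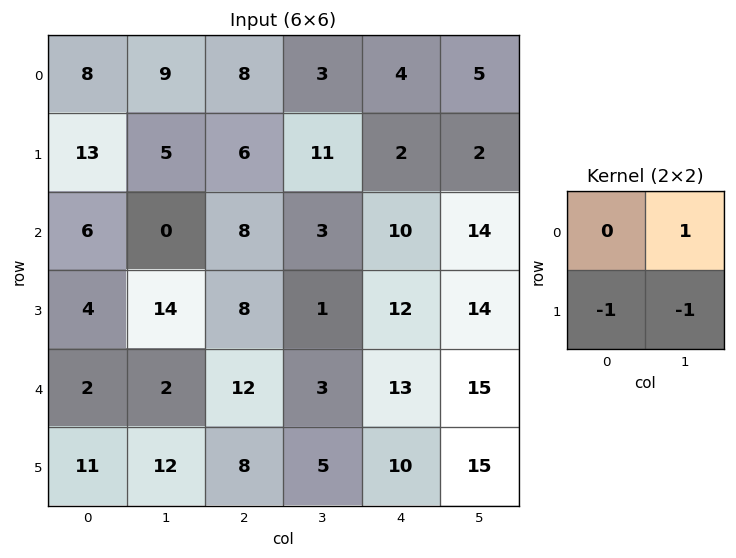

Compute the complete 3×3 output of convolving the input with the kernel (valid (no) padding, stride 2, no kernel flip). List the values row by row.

-9 -14 1
-18 -6 -12
-21 -10 -10

Output[0,0]: The receptive field on the input at this output position is [8 9 / 13 5]. Elementwise product with the kernel and sum: 9·1 + 13·-1 + 5·-1.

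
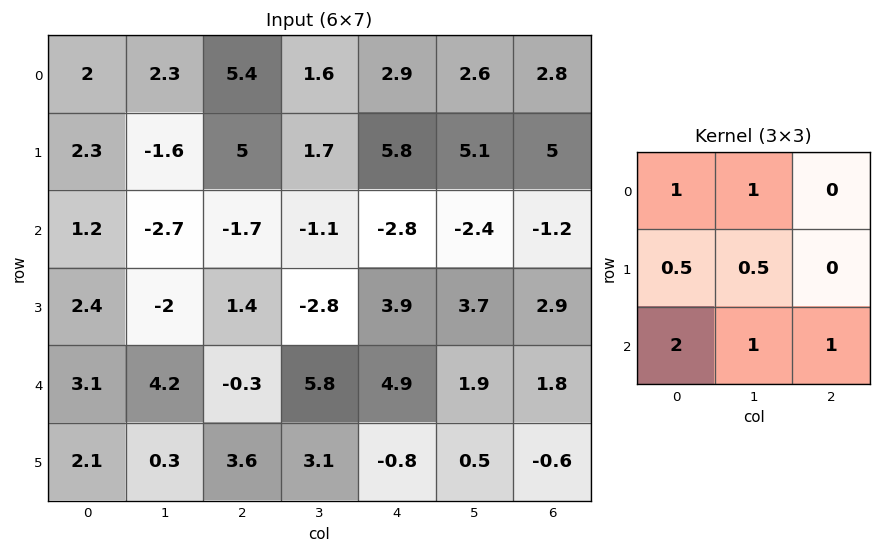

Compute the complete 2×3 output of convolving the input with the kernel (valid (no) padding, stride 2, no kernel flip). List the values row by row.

Output[0,0]: The receptive field on the input at this output position is [2 2.3 5.4 / 2.3 -1.6 5 / 1.2 -2.7 -1.7]. Elementwise product with the kernel and sum: 2·1 + 2.3·1 + 2.3·0.5 + -1.6·0.5 + 1.2·2 + -2.7·1 + -1.7·1.

2.65 3.05 1.75
8.8 6.6 12.1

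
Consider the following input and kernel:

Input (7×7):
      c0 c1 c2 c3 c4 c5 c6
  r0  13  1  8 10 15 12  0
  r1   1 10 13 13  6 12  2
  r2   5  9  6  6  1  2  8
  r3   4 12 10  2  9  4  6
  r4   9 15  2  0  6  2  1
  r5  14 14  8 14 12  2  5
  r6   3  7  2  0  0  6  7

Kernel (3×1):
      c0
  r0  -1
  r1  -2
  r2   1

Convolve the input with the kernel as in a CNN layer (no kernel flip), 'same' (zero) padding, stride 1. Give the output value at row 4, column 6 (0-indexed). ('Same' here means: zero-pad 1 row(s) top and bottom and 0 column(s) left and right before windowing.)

-3

The receptive field on the zero-padded input at this output position is [6 / 1 / 5]. Elementwise product with the kernel and sum: 6·-1 + 1·-2 + 5·1.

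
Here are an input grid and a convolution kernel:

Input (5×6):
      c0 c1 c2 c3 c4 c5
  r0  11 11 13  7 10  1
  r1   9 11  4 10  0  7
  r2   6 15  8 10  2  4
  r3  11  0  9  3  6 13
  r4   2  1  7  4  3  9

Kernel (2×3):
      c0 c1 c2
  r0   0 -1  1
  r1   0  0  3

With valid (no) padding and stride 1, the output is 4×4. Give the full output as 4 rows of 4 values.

Output[0,0]: The receptive field on the input at this output position is [11 11 13 / 9 11 4]. Elementwise product with the kernel and sum: 11·-1 + 13·1 + 4·3.
Output[0,1]: The receptive field on the input at this output position is [11 13 7 / 11 4 10]. Elementwise product with the kernel and sum: 13·-1 + 7·1 + 10·3.

14 24 3 12
17 36 -4 19
20 11 10 41
30 6 12 34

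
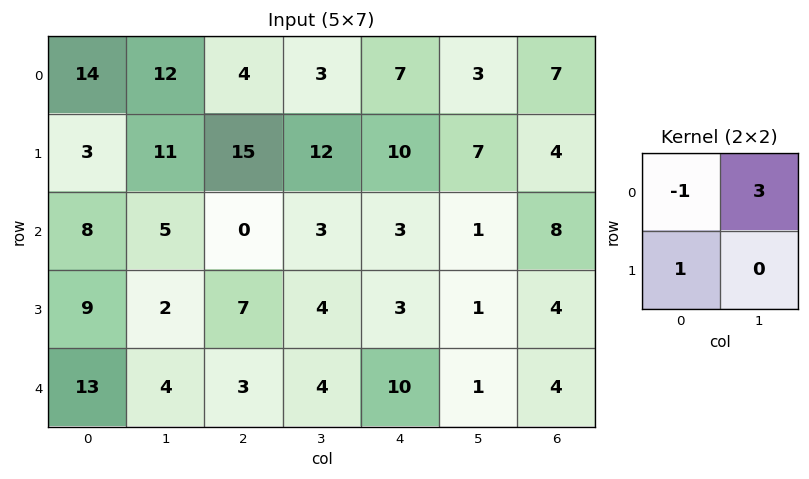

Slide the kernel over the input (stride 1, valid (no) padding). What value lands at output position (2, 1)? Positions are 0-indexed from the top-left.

The receptive field on the input at this output position is [5 0 / 2 7]. Elementwise product with the kernel and sum: 5·-1 + 0·3 + 2·1.

-3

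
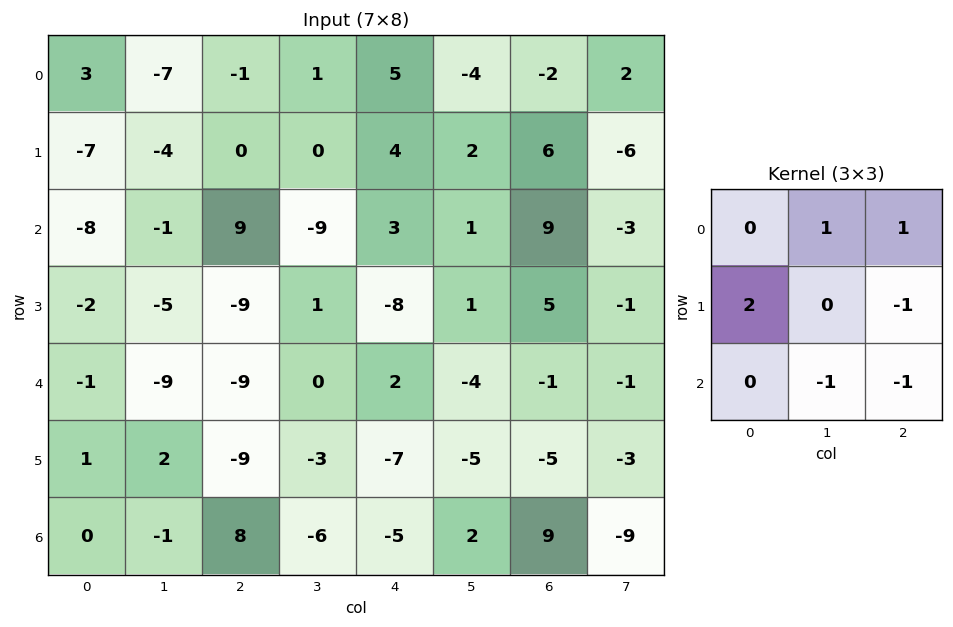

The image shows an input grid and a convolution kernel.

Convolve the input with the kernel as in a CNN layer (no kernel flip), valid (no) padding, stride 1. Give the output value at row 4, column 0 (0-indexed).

-14

The receptive field on the input at this output position is [-1 -9 -9 / 1 2 -9 / 0 -1 8]. Elementwise product with the kernel and sum: -9·1 + -9·1 + 1·2 + -9·-1 + -1·-1 + 8·-1.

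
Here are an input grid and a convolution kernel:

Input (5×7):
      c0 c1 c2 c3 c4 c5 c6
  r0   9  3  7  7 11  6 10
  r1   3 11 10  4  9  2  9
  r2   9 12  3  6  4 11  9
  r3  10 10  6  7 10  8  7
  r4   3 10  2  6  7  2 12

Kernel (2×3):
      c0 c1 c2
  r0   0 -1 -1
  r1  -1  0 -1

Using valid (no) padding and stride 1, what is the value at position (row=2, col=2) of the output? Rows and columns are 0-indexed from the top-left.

-26

The receptive field on the input at this output position is [3 6 4 / 6 7 10]. Elementwise product with the kernel and sum: 6·-1 + 4·-1 + 6·-1 + 10·-1.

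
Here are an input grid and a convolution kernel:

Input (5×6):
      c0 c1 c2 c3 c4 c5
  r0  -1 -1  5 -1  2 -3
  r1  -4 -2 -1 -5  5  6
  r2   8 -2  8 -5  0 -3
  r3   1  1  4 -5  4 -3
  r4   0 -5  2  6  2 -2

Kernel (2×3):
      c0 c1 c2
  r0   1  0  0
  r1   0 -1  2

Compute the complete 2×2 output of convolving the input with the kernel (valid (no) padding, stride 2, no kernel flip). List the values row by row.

Output[0,0]: The receptive field on the input at this output position is [-1 -1 5 / -4 -2 -1]. Elementwise product with the kernel and sum: -1·1 + -2·-1 + -1·2.
Output[0,1]: The receptive field on the input at this output position is [5 -1 2 / -1 -5 5]. Elementwise product with the kernel and sum: 5·1 + -5·-1 + 5·2.

-1 20
15 21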